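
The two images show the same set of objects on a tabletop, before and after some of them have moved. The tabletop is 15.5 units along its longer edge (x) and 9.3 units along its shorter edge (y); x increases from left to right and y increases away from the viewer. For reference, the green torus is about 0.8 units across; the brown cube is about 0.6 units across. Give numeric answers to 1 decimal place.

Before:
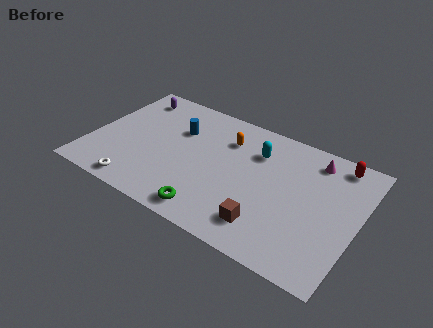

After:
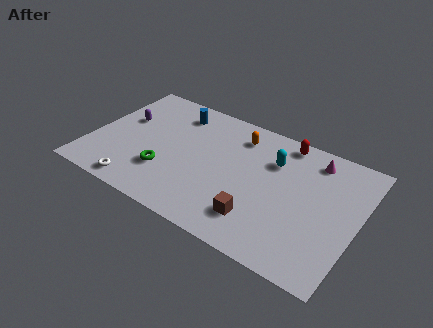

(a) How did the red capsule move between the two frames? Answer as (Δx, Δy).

(-3.1, 0.1)

From the two frames, the red capsule sits at roughly (13.9, 8.2) before and (10.8, 8.3) after.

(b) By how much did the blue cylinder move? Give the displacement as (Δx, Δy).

(-0.4, 1.3)

From the two frames, the blue cylinder sits at roughly (4.8, 6.3) before and (4.4, 7.6) after.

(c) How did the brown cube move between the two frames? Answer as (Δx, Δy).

(-0.5, 0.2)

From the two frames, the brown cube sits at roughly (10.7, 1.9) before and (10.2, 2.1) after.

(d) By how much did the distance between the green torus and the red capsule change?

-1.1

Before: roughly 9.4 units apart; after: 8.3. That's 1.1 units closer together.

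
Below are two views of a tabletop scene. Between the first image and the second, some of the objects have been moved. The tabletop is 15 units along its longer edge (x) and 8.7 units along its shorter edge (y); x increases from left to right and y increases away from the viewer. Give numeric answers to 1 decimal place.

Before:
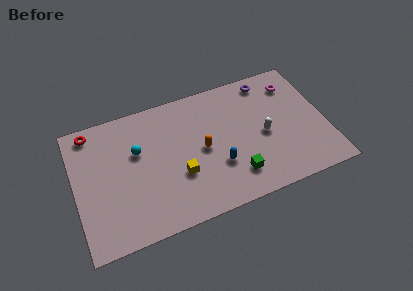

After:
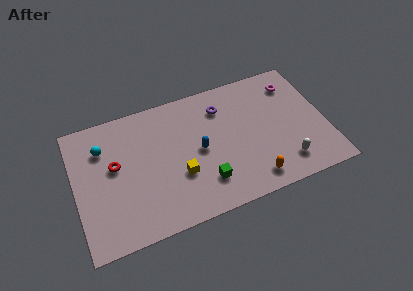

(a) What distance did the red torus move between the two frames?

3.0

The red torus was near (1.2, 7.7) before and (2.4, 5.0) after, so it travelled √(1.2² + 2.7²) ≈ 3.0 units.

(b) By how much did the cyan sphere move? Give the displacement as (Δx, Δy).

(-2.0, 0.9)

The cyan sphere was at about (3.8, 5.5) and moved to about (1.8, 6.4).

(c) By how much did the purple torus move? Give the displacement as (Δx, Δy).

(-2.9, -0.9)

From the two frames, the purple torus sits at roughly (11.9, 7.6) before and (9.0, 6.7) after.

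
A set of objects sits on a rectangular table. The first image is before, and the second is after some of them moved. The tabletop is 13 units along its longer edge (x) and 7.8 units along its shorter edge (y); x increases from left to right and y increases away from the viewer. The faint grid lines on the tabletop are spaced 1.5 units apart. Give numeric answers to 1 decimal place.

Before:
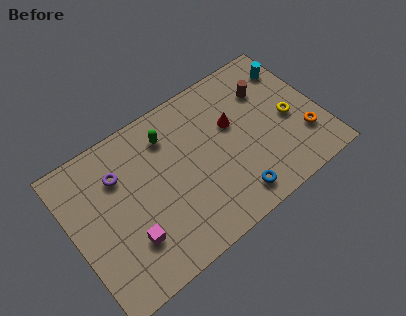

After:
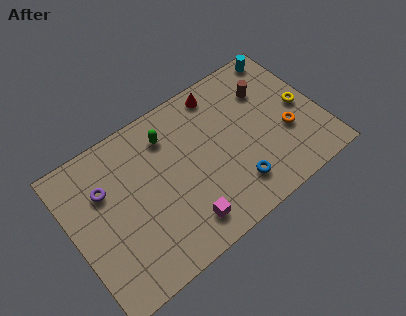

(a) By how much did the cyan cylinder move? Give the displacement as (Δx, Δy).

(-0.2, 0.9)

From the two frames, the cyan cylinder sits at roughly (12.1, 6.1) before and (11.9, 7.0) after.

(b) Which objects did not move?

the brown cylinder and the green capsule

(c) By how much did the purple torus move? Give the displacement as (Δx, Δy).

(-0.8, -0.3)

From the two frames, the purple torus sits at roughly (2.7, 5.6) before and (1.9, 5.3) after.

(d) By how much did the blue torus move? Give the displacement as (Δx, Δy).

(0.2, 0.5)

From the two frames, the blue torus sits at roughly (7.9, 1.2) before and (8.1, 1.7) after.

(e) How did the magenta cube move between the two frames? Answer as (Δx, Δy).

(2.7, -0.8)

The magenta cube started near (2.6, 2.2) and ended near (5.3, 1.4).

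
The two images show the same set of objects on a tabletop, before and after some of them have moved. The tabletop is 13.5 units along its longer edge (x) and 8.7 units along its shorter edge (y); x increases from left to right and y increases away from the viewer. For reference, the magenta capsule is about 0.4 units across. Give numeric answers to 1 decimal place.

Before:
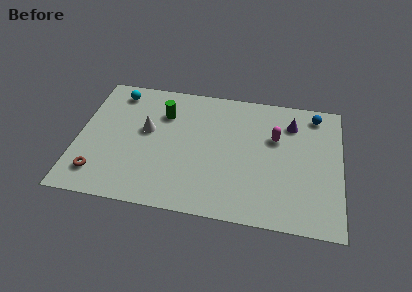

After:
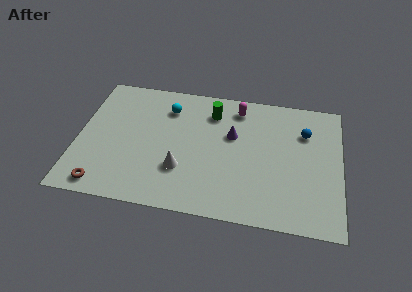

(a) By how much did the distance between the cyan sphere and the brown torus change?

+0.7

They were about 5.7 units apart before and 6.4 after — 0.7 units further apart.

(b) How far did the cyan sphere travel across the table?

2.8

From (1.8, 7.4) to (4.5, 6.7), the cyan sphere covered √(2.7² + 0.7²) ≈ 2.8 units.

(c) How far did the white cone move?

3.0

From (3.5, 5.0) to (5.4, 2.7), the white cone covered √(1.9² + 2.3²) ≈ 3.0 units.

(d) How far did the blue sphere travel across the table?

1.4

From (12.1, 7.5) to (11.6, 6.2), the blue sphere covered √(0.5² + 1.3²) ≈ 1.4 units.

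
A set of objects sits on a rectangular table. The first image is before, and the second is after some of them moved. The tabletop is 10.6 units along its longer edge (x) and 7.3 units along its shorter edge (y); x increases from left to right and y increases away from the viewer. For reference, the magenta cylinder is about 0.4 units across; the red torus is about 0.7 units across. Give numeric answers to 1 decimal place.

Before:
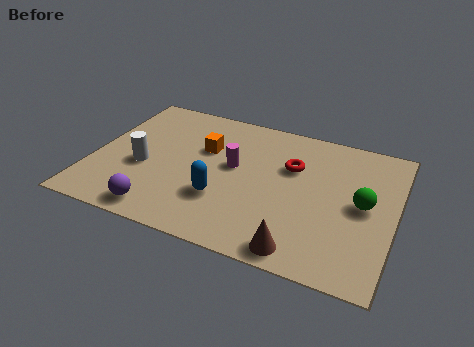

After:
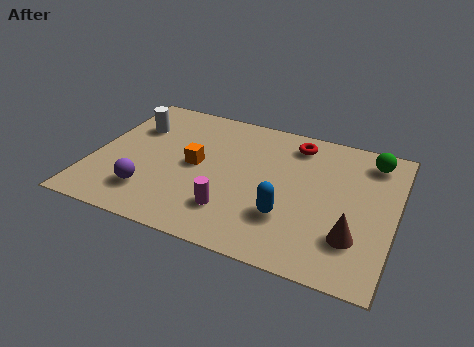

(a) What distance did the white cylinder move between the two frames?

2.2

The white cylinder was near (1.8, 3.0) before and (1.2, 5.1) after, so it travelled √(0.6² + 2.1²) ≈ 2.2 units.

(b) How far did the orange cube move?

1.0

From (3.8, 4.7) to (3.6, 3.7), the orange cube covered √(0.2² + 1.0²) ≈ 1.0 units.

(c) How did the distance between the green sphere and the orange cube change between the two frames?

+0.7

They were about 5.8 units apart before and 6.5 after — 0.7 units further apart.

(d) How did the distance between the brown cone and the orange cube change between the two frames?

+0.5

The distance was about 5.4 in the first image and 5.9 in the second, so they moved 0.5 units further apart.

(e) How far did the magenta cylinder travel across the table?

2.3

The magenta cylinder was near (4.9, 4.1) before and (5.1, 1.8) after, so it travelled √(0.2² + 2.3²) ≈ 2.3 units.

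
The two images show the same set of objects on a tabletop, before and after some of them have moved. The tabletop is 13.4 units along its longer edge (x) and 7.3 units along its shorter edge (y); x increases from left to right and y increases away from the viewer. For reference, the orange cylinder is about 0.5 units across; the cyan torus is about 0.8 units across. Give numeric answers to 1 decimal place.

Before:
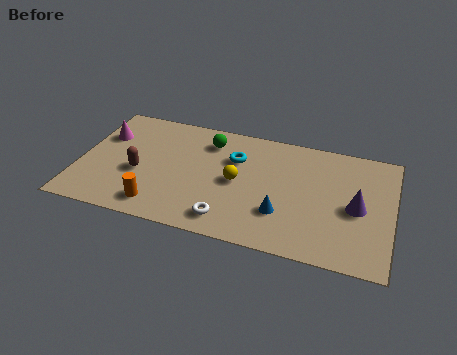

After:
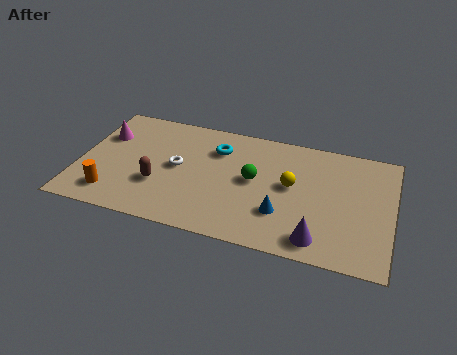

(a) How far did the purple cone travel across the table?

2.7

The purple cone moved from about (11.9, 3.4) to (10.4, 1.1), a distance of √(1.5² + 2.3²) ≈ 2.7.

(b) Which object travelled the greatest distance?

the white torus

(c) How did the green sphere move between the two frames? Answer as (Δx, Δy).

(2.1, -1.9)

From the two frames, the green sphere sits at roughly (5.4, 5.8) before and (7.5, 3.9) after.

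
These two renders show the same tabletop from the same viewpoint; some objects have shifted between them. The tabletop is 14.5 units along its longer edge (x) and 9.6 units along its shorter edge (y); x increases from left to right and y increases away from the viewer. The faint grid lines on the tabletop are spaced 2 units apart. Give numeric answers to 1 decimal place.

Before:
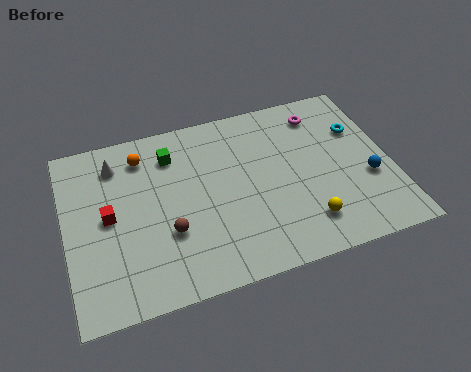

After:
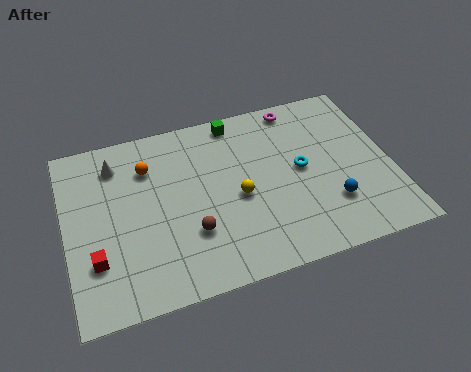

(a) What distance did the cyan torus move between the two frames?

3.2

The cyan torus moved from about (13.3, 6.5) to (10.5, 5.0), a distance of √(2.8² + 1.5²) ≈ 3.2.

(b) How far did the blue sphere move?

2.0

The blue sphere moved from about (13.4, 3.6) to (11.6, 2.7), a distance of √(1.8² + 0.9²) ≈ 2.0.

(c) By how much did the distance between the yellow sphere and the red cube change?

-2.4

The distance was about 9.0 in the first image and 6.6 in the second, so they moved 2.4 units closer together.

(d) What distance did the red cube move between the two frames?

2.2

The red cube moved from about (1.9, 4.9) to (1.2, 2.8), a distance of √(0.7² + 2.1²) ≈ 2.2.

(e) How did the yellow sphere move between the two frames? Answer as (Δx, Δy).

(-2.8, 2.3)

From the two frames, the yellow sphere sits at roughly (10.4, 2.0) before and (7.6, 4.3) after.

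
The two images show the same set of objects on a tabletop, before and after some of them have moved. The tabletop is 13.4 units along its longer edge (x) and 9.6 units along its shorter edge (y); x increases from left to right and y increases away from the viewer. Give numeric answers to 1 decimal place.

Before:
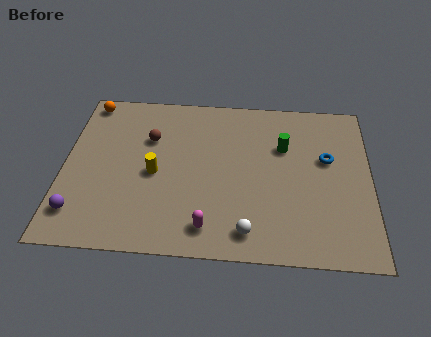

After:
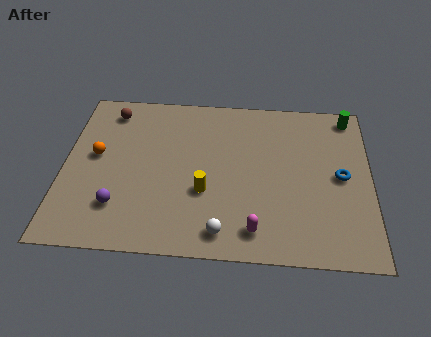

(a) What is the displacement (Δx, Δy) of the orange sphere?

(0.5, -3.3)

The orange sphere started near (0.9, 8.6) and ended near (1.4, 5.3).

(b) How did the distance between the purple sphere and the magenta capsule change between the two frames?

+0.4

The distance was about 5.6 in the first image and 6.0 in the second, so they moved 0.4 units further apart.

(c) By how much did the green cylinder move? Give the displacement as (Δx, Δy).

(2.9, 2.1)

From the two frames, the green cylinder sits at roughly (9.6, 6.4) before and (12.5, 8.5) after.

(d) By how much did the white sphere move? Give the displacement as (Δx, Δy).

(-1.1, -0.1)

From the two frames, the white sphere sits at roughly (8.1, 1.4) before and (7.0, 1.3) after.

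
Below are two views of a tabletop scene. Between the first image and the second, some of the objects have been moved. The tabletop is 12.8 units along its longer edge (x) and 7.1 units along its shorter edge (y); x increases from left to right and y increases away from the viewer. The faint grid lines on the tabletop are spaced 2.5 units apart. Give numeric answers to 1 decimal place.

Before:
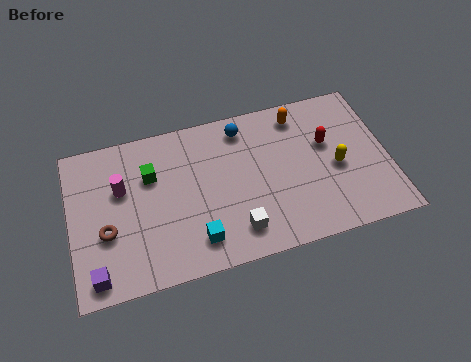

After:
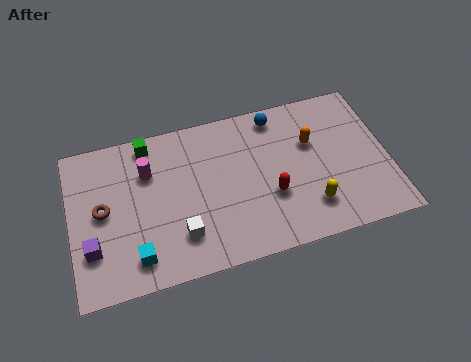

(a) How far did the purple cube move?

1.2

The purple cube was near (0.9, 0.9) before and (0.8, 2.1) after, so it travelled √(0.1² + 1.2²) ≈ 1.2 units.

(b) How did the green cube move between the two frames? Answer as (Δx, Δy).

(0.0, 1.5)

The green cube was at about (3.3, 4.8) and moved to about (3.3, 6.3).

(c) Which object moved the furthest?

the red capsule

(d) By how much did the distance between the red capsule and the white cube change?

-1.1

The distance was about 4.9 in the first image and 3.8 in the second, so they moved 1.1 units closer together.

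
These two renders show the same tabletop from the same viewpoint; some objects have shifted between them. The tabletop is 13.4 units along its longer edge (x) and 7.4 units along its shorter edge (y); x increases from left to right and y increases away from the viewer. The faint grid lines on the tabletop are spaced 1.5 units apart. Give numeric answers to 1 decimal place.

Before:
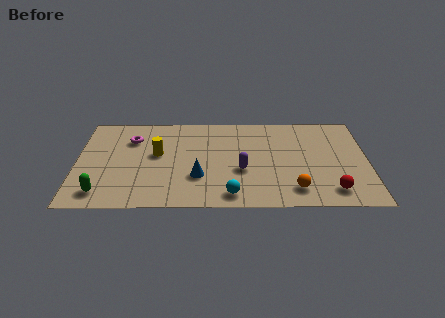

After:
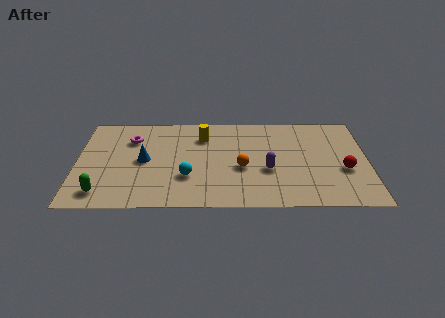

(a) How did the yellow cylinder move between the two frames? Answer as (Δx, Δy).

(2.1, 1.4)

From the two frames, the yellow cylinder sits at roughly (3.7, 4.2) before and (5.8, 5.6) after.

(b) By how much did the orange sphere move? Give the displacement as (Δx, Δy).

(-2.4, 1.7)

The orange sphere was at about (10.0, 1.4) and moved to about (7.6, 3.1).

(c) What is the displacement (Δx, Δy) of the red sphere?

(0.6, 1.6)

From the two frames, the red sphere sits at roughly (11.7, 1.3) before and (12.3, 2.9) after.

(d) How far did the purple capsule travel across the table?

1.2

From (7.6, 2.9) to (8.8, 2.9), the purple capsule covered √(1.2² + 0.0²) ≈ 1.2 units.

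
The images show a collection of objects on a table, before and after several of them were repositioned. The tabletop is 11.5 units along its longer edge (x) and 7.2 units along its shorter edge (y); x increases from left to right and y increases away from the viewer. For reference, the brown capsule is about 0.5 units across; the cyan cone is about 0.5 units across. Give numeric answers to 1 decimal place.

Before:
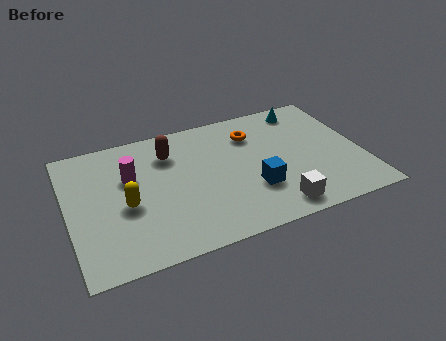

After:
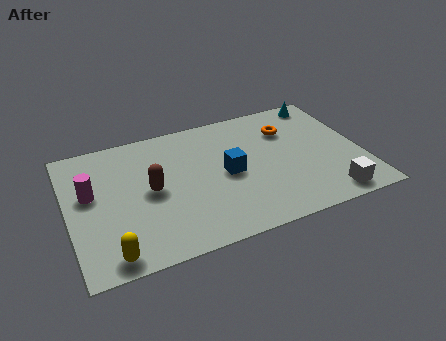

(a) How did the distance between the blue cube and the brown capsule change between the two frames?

-1.3

They were about 4.3 units apart before and 3.0 after — 1.3 units closer together.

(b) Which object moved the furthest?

the yellow capsule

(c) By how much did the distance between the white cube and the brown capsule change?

+1.5

Before: roughly 5.7 units apart; after: 7.2. That's 1.5 units further apart.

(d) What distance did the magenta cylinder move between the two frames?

1.6

The magenta cylinder moved from about (2.5, 4.6) to (0.9, 4.2), a distance of √(1.6² + 0.4²) ≈ 1.6.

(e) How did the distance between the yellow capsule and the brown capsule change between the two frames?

+0.3

The distance was about 3.0 in the first image and 3.3 in the second, so they moved 0.3 units further apart.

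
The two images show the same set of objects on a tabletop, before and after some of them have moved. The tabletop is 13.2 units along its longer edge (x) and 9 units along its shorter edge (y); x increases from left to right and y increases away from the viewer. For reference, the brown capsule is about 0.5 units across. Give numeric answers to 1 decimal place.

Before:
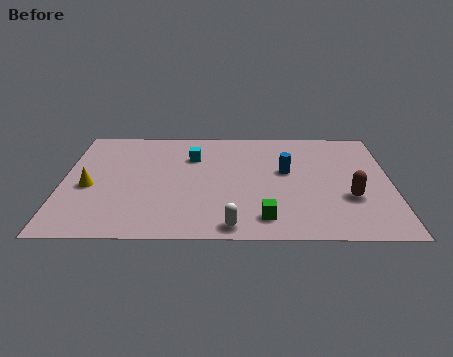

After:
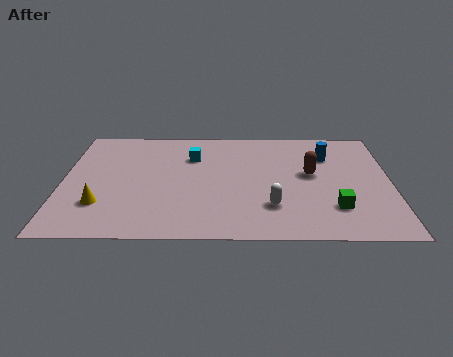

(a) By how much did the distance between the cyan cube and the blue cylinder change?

+1.5

The distance was about 4.0 in the first image and 5.5 in the second, so they moved 1.5 units further apart.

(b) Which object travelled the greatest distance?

the green cube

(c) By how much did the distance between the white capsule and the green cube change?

+1.1

Before: roughly 1.4 units apart; after: 2.5. That's 1.1 units further apart.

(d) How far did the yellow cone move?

1.5

The yellow cone was near (1.1, 3.9) before and (1.6, 2.5) after, so it travelled √(0.5² + 1.4²) ≈ 1.5 units.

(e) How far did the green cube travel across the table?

2.9

The green cube was near (8.1, 1.5) before and (10.9, 2.3) after, so it travelled √(2.8² + 0.8²) ≈ 2.9 units.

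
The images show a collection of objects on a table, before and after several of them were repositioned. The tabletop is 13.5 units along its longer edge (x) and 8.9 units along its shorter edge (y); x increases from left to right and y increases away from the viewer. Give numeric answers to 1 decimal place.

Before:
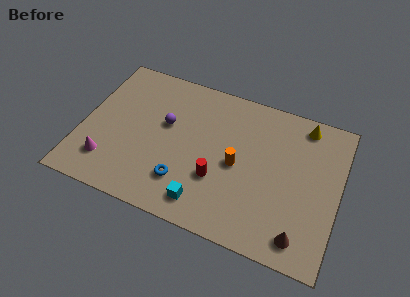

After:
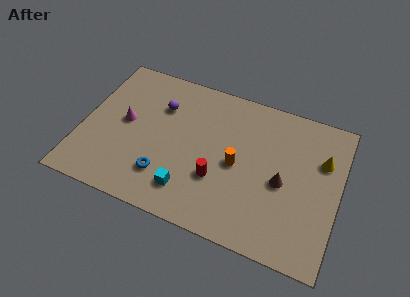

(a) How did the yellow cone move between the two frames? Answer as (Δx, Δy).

(1.1, -1.8)

From the two frames, the yellow cone sits at roughly (11.4, 7.8) before and (12.5, 6.0) after.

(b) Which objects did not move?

the orange cylinder and the red cylinder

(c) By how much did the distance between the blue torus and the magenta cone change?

-0.5

The distance was about 4.0 in the first image and 3.5 in the second, so they moved 0.5 units closer together.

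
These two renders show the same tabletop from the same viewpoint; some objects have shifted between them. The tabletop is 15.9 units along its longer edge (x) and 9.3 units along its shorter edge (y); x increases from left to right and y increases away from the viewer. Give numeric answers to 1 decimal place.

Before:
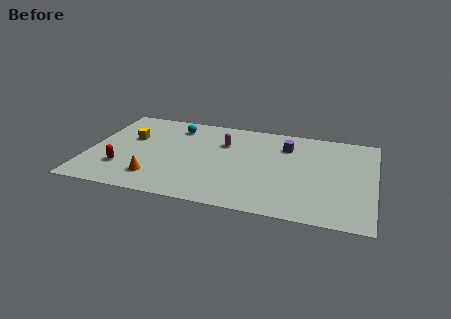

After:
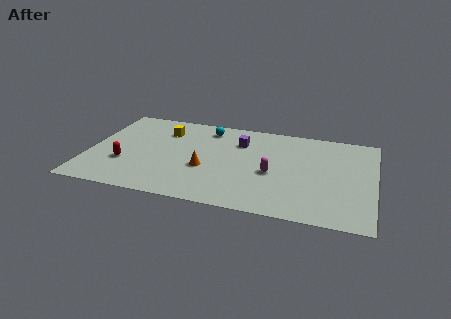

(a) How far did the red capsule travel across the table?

0.5

The red capsule moved from about (2.0, 2.6) to (2.1, 3.1), a distance of √(0.1² + 0.5²) ≈ 0.5.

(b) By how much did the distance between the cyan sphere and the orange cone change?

-1.4

They were about 5.6 units apart before and 4.2 after — 1.4 units closer together.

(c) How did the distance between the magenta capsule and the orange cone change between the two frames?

-2.0

The distance was about 5.7 in the first image and 3.7 in the second, so they moved 2.0 units closer together.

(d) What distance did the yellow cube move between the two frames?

2.2

From (2.2, 5.8) to (4.0, 7.0), the yellow cube covered √(1.8² + 1.2²) ≈ 2.2 units.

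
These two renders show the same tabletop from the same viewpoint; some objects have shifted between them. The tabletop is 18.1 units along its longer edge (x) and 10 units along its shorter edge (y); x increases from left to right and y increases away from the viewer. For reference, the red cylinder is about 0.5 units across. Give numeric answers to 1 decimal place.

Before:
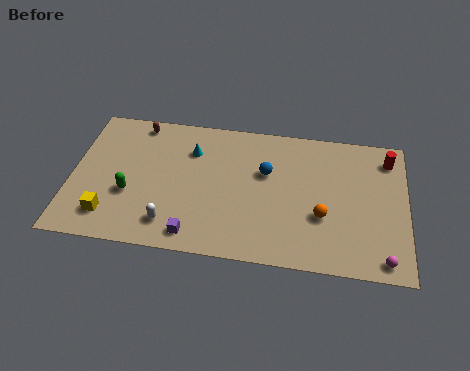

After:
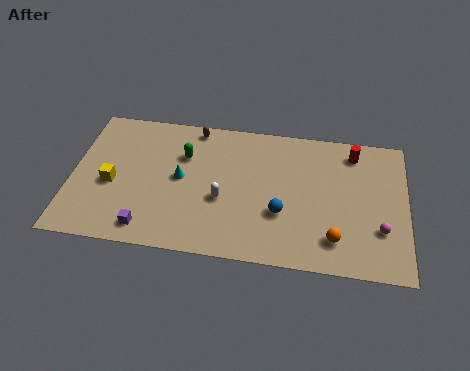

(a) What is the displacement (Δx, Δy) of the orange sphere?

(0.7, -1.5)

The orange sphere started near (13.6, 3.6) and ended near (14.3, 2.1).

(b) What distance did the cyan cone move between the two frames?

2.2

The cyan cone was near (6.4, 7.3) before and (5.9, 5.2) after, so it travelled √(0.5² + 2.1²) ≈ 2.2 units.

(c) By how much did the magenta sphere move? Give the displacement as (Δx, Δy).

(-0.2, 2.0)

The magenta sphere started near (16.9, 1.1) and ended near (16.7, 3.1).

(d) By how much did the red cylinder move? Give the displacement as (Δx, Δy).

(-1.9, 0.2)

From the two frames, the red cylinder sits at roughly (17.1, 8.2) before and (15.2, 8.4) after.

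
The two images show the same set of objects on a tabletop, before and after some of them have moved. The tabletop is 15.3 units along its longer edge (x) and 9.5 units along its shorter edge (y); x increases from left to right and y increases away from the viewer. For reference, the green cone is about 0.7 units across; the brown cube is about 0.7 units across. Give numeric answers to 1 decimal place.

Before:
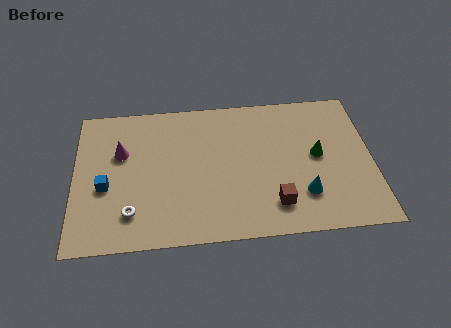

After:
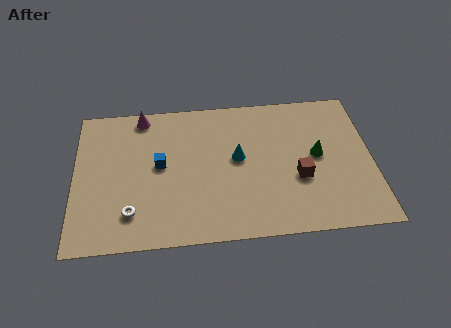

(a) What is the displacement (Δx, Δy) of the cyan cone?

(-3.3, 2.7)

From the two frames, the cyan cone sits at roughly (11.7, 2.5) before and (8.4, 5.2) after.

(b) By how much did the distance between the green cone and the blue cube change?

-2.9

The distance was about 11.0 in the first image and 8.1 in the second, so they moved 2.9 units closer together.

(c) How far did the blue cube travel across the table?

3.0

The blue cube moved from about (1.6, 3.9) to (4.4, 5.1), a distance of √(2.8² + 1.2²) ≈ 3.0.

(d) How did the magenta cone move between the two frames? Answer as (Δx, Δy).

(1.1, 2.4)

The magenta cone started near (2.4, 6.1) and ended near (3.5, 8.5).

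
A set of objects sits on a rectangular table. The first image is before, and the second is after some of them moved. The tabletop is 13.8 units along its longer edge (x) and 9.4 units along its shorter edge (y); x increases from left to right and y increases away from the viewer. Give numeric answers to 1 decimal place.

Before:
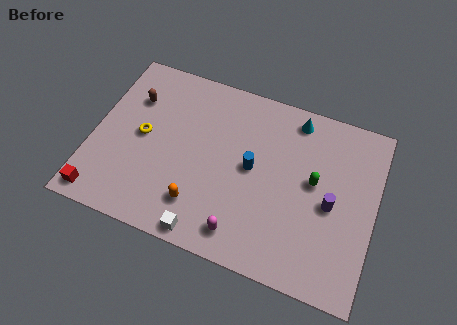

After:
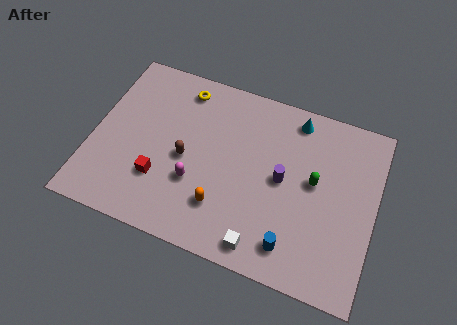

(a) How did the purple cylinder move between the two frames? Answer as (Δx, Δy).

(-2.4, 0.5)

From the two frames, the purple cylinder sits at roughly (11.7, 4.3) before and (9.3, 4.8) after.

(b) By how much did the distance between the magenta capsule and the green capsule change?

+1.0

They were about 4.9 units apart before and 5.9 after — 1.0 units further apart.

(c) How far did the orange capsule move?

1.1

From (5.5, 2.1) to (6.6, 2.4), the orange capsule covered √(1.1² + 0.3²) ≈ 1.1 units.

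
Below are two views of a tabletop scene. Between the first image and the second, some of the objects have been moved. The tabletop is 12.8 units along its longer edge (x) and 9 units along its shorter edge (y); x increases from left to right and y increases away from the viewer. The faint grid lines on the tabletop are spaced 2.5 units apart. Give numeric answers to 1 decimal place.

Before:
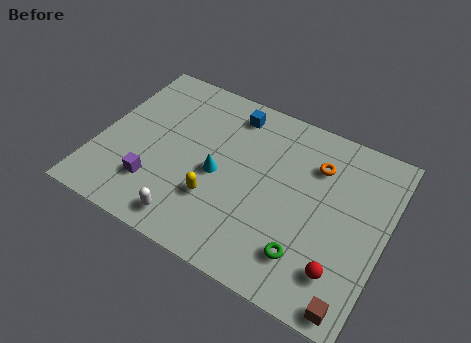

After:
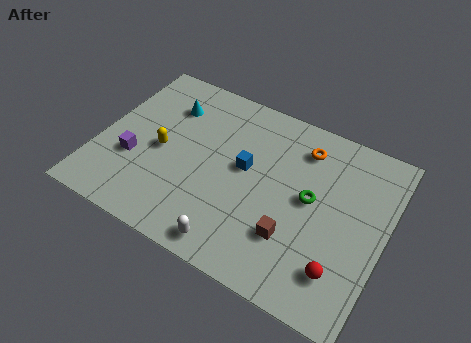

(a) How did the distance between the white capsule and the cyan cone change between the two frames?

+3.9

Before: roughly 3.0 units apart; after: 6.9. That's 3.9 units further apart.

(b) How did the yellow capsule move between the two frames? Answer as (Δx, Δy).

(-2.7, 1.4)

From the two frames, the yellow capsule sits at roughly (5.5, 2.8) before and (2.8, 4.2) after.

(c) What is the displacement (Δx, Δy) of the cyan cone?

(-2.7, 2.6)

The cyan cone was at about (5.4, 4.1) and moved to about (2.7, 6.7).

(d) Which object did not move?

the red sphere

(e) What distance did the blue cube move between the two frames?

2.8

The blue cube was near (5.5, 7.6) before and (6.5, 5.0) after, so it travelled √(1.0² + 2.6²) ≈ 2.8 units.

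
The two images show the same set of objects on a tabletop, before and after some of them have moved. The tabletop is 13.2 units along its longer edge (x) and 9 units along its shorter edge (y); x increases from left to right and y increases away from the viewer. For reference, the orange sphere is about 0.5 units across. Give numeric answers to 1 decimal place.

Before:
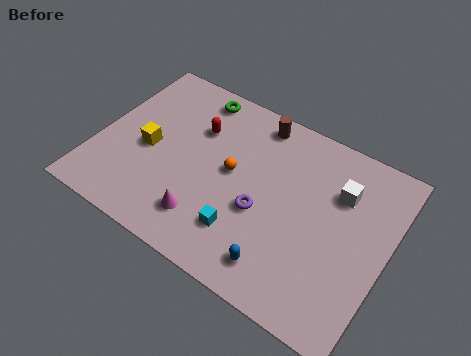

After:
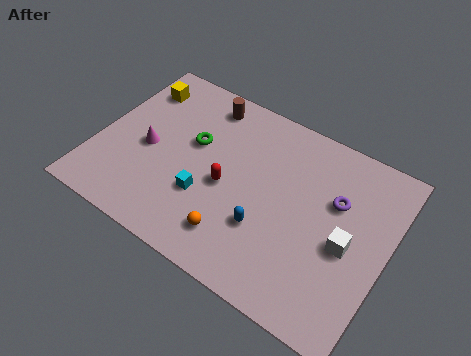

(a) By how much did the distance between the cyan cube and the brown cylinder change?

-0.9

The distance was about 5.7 in the first image and 4.8 in the second, so they moved 0.9 units closer together.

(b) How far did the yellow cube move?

3.2

The yellow cube moved from about (2.3, 4.1) to (1.2, 7.1), a distance of √(1.1² + 3.0²) ≈ 3.2.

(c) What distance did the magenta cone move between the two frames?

3.8

The magenta cone moved from about (5.4, 1.9) to (2.3, 4.1), a distance of √(3.1² + 2.2²) ≈ 3.8.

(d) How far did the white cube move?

2.4

The white cube moved from about (10.8, 6.3) to (11.5, 4.0), a distance of √(0.7² + 2.3²) ≈ 2.4.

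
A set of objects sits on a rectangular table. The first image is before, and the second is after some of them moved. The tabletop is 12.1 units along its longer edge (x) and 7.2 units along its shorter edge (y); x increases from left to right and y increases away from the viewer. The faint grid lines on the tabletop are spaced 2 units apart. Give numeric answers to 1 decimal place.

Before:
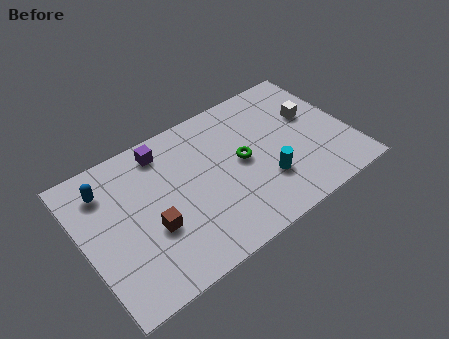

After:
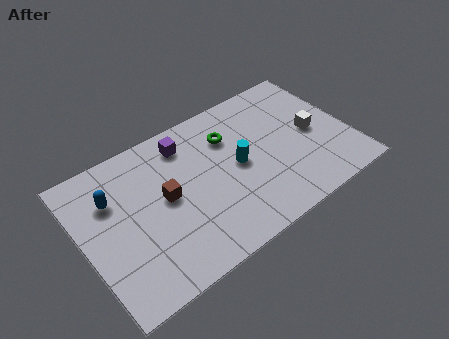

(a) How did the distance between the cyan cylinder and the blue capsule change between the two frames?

-1.8

Before: roughly 7.5 units apart; after: 5.7. That's 1.8 units closer together.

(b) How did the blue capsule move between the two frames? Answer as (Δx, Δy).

(0.2, -0.6)

The blue capsule was at about (1.3, 5.6) and moved to about (1.5, 5.0).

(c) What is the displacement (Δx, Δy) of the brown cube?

(0.8, 1.1)

The brown cube started near (2.9, 2.7) and ended near (3.7, 3.8).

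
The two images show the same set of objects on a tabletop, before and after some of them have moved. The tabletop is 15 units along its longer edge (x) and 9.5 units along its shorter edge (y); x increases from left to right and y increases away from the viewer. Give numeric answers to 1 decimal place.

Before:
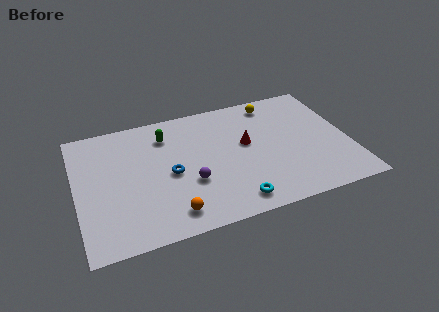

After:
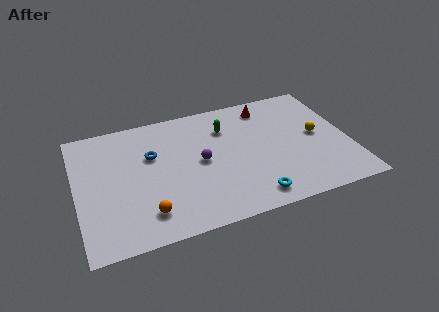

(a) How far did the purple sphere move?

1.6

The purple sphere was near (6.1, 3.4) before and (6.8, 4.8) after, so it travelled √(0.7² + 1.4²) ≈ 1.6 units.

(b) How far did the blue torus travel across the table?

1.9

From (5.1, 4.4) to (4.2, 6.1), the blue torus covered √(0.9² + 1.7²) ≈ 1.9 units.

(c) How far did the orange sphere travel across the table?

1.4

From (4.9, 1.5) to (3.6, 1.9), the orange sphere covered √(1.3² + 0.4²) ≈ 1.4 units.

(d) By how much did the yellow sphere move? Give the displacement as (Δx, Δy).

(2.1, -3.3)

The yellow sphere started near (11.2, 8.2) and ended near (13.3, 4.9).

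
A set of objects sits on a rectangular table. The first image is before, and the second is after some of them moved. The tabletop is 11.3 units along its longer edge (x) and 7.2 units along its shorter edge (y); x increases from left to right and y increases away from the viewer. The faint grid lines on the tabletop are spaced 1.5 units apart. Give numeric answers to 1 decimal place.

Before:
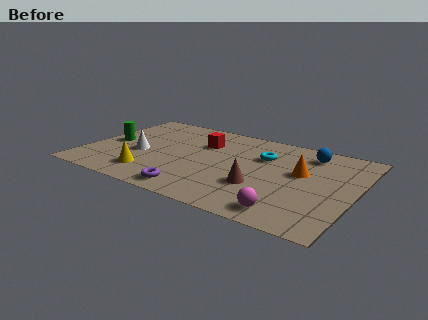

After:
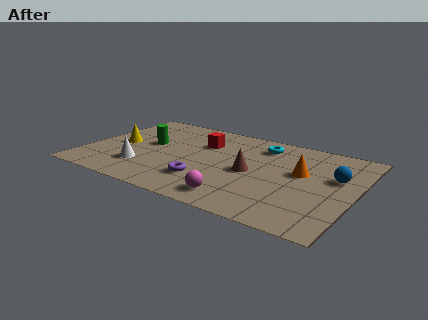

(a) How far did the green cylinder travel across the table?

1.7

From (0.9, 3.5) to (2.5, 4.0), the green cylinder covered √(1.6² + 0.5²) ≈ 1.7 units.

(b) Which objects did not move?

the orange cone and the red cube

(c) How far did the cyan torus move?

0.9

The cyan torus was near (7.3, 4.9) before and (7.1, 5.8) after, so it travelled √(0.2² + 0.9²) ≈ 0.9 units.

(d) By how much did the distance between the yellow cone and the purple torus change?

+2.2

The distance was about 2.1 in the first image and 4.3 in the second, so they moved 2.2 units further apart.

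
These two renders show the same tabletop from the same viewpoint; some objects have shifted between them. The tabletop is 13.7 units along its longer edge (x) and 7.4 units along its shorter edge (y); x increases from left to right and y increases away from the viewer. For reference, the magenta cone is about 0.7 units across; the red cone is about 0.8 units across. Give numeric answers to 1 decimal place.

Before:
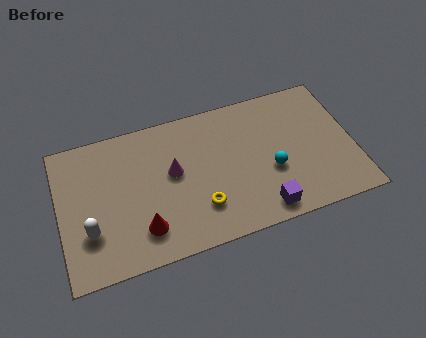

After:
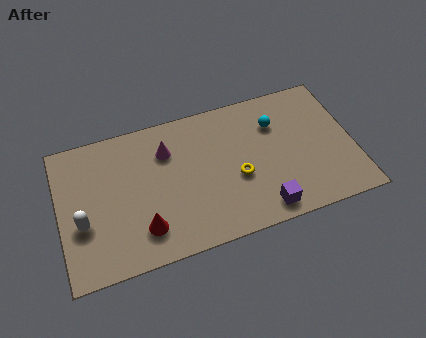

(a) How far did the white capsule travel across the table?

0.6

The white capsule was near (1.3, 2.3) before and (1.0, 2.8) after, so it travelled √(0.3² + 0.5²) ≈ 0.6 units.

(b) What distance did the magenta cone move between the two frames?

1.2

The magenta cone moved from about (5.3, 4.2) to (5.1, 5.4), a distance of √(0.2² + 1.2²) ≈ 1.2.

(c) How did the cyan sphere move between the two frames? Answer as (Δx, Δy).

(0.4, 2.4)

The cyan sphere started near (9.8, 2.9) and ended near (10.2, 5.3).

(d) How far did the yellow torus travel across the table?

2.1

The yellow torus was near (6.4, 2.0) before and (8.2, 3.0) after, so it travelled √(1.8² + 1.0²) ≈ 2.1 units.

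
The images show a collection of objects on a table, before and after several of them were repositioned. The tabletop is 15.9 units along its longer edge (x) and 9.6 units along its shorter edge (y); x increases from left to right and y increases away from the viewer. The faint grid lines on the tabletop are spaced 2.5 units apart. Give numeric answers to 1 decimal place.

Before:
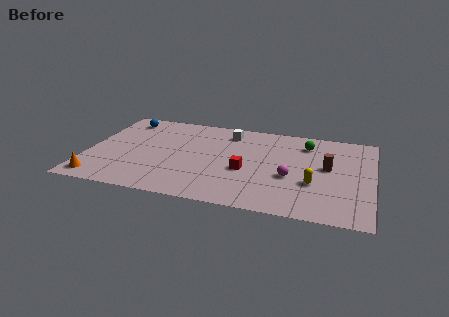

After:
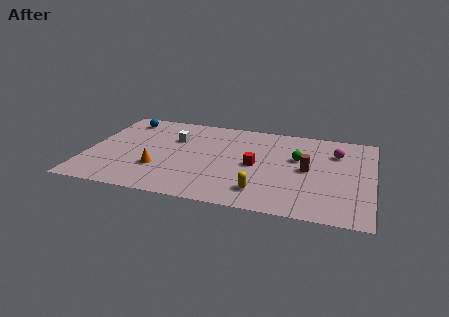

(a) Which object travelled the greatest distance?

the magenta sphere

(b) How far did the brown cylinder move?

1.2

The brown cylinder was near (13.4, 5.3) before and (12.3, 4.8) after, so it travelled √(1.1² + 0.5²) ≈ 1.2 units.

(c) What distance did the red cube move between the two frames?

0.9

The red cube moved from about (8.9, 3.9) to (9.4, 4.6), a distance of √(0.5² + 0.7²) ≈ 0.9.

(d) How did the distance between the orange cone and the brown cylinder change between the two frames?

-4.8

They were about 13.2 units apart before and 8.4 after — 4.8 units closer together.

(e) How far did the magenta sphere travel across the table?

4.0

The magenta sphere moved from about (11.4, 3.8) to (13.8, 7.0), a distance of √(2.4² + 3.2²) ≈ 4.0.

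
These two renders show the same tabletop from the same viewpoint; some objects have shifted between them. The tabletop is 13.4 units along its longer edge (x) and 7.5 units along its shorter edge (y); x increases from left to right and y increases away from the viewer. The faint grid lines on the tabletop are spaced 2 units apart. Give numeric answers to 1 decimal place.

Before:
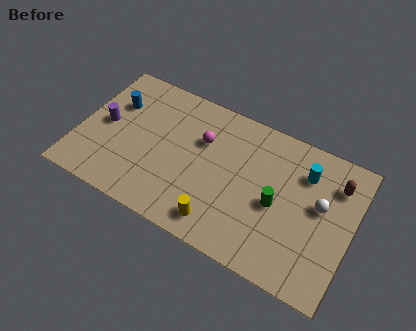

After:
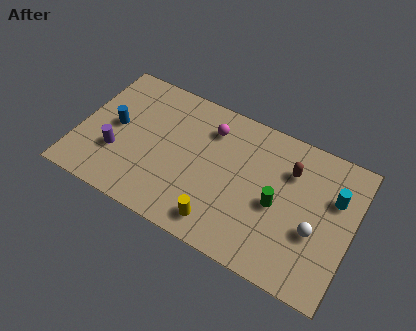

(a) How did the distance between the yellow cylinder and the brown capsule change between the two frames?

-1.7

They were about 6.8 units apart before and 5.1 after — 1.7 units closer together.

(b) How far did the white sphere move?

1.4

From (11.8, 4.3) to (11.7, 2.9), the white sphere covered √(0.1² + 1.4²) ≈ 1.4 units.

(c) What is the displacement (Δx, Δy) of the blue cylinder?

(0.2, -1.2)

The blue cylinder was at about (1.5, 5.1) and moved to about (1.7, 3.9).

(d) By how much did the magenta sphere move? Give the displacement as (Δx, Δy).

(0.3, 0.8)

From the two frames, the magenta sphere sits at roughly (5.9, 5.0) before and (6.2, 5.8) after.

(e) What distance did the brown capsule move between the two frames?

2.2

The brown capsule moved from about (12.4, 5.7) to (10.2, 5.4), a distance of √(2.2² + 0.3²) ≈ 2.2.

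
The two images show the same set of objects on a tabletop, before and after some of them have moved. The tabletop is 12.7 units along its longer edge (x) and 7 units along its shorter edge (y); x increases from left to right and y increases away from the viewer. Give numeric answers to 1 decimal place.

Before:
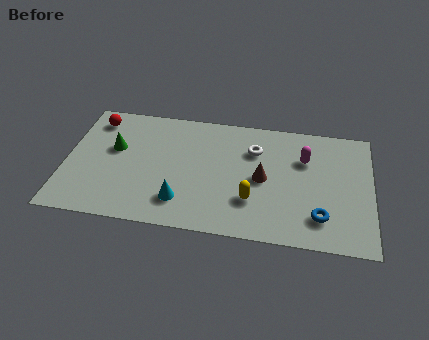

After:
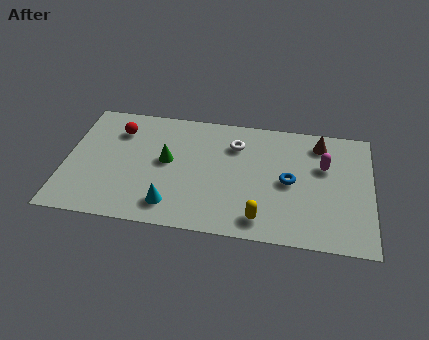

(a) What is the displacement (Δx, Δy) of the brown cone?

(2.3, 2.4)

The brown cone was at about (8.2, 3.4) and moved to about (10.5, 5.8).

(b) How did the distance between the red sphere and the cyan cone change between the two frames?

-1.0

They were about 5.7 units apart before and 4.7 after — 1.0 units closer together.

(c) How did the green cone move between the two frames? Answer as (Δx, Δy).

(2.2, -0.4)

The green cone was at about (2.0, 4.2) and moved to about (4.2, 3.8).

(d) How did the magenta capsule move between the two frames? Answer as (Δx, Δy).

(0.8, -0.3)

From the two frames, the magenta capsule sits at roughly (9.9, 4.8) before and (10.7, 4.5) after.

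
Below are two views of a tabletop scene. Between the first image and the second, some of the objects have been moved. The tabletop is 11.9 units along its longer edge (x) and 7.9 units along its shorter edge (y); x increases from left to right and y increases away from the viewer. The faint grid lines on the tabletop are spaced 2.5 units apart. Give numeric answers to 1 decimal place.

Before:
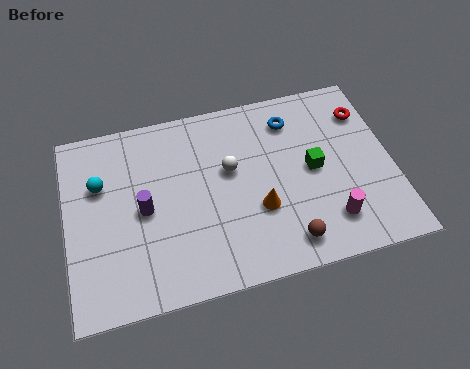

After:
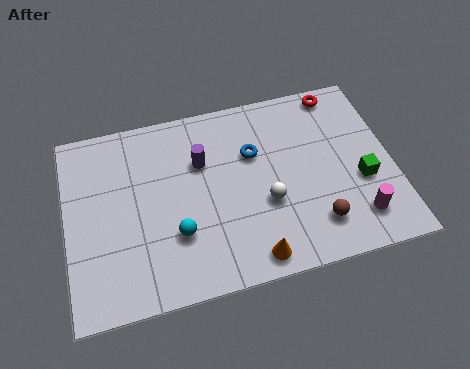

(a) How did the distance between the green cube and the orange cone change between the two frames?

+2.3

They were about 2.4 units apart before and 4.7 after — 2.3 units further apart.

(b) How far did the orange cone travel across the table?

1.9

The orange cone moved from about (6.9, 2.8) to (6.5, 0.9), a distance of √(0.4² + 1.9²) ≈ 1.9.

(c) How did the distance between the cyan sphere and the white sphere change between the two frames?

-1.4

Before: roughly 4.7 units apart; after: 3.3. That's 1.4 units closer together.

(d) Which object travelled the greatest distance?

the cyan sphere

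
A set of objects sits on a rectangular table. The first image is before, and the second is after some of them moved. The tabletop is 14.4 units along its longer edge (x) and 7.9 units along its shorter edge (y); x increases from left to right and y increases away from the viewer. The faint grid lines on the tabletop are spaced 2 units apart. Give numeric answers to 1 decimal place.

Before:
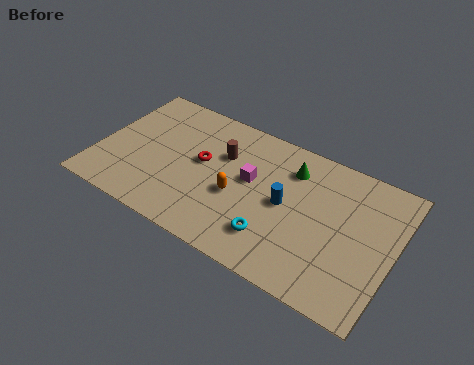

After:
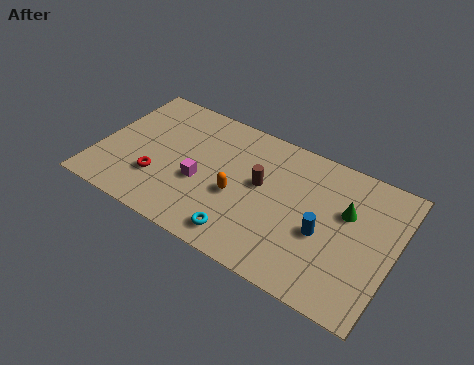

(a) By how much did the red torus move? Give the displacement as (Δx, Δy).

(-1.9, -2.0)

The red torus started near (5.0, 4.4) and ended near (3.1, 2.4).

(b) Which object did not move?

the orange capsule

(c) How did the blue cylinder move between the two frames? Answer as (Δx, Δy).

(1.9, -0.7)

The blue cylinder was at about (9.2, 4.0) and moved to about (11.1, 3.3).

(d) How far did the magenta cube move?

2.6

The magenta cube was near (7.4, 4.5) before and (5.1, 3.2) after, so it travelled √(2.3² + 1.3²) ≈ 2.6 units.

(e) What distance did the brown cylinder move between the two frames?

2.2

The brown cylinder was near (5.9, 5.3) before and (7.9, 4.5) after, so it travelled √(2.0² + 0.8²) ≈ 2.2 units.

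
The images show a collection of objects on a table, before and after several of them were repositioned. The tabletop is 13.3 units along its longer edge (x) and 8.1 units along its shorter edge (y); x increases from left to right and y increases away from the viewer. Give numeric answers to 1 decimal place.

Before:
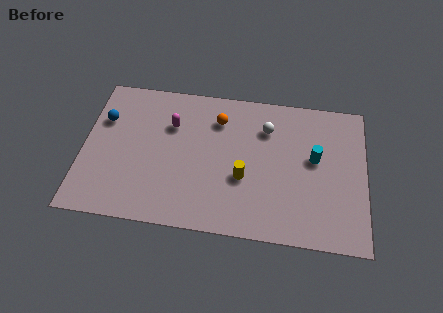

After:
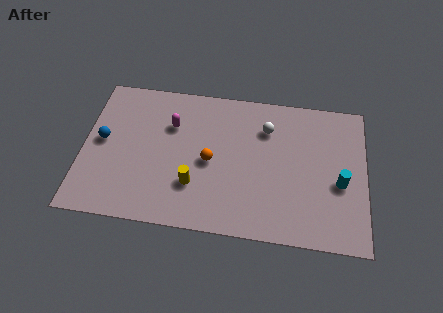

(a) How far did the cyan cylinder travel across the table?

1.7

From (10.9, 4.6) to (12.1, 3.4), the cyan cylinder covered √(1.2² + 1.2²) ≈ 1.7 units.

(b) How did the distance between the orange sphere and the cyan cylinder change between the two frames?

+1.2

They were about 4.9 units apart before and 6.1 after — 1.2 units further apart.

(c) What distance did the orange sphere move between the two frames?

2.4

The orange sphere moved from about (6.3, 6.2) to (6.0, 3.8), a distance of √(0.3² + 2.4²) ≈ 2.4.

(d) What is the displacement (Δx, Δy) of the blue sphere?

(0.0, -1.2)

From the two frames, the blue sphere sits at roughly (0.9, 5.5) before and (0.9, 4.3) after.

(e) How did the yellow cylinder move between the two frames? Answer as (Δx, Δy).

(-2.3, -0.7)

The yellow cylinder was at about (7.6, 3.1) and moved to about (5.3, 2.4).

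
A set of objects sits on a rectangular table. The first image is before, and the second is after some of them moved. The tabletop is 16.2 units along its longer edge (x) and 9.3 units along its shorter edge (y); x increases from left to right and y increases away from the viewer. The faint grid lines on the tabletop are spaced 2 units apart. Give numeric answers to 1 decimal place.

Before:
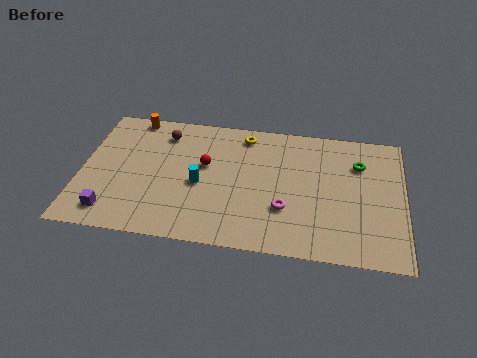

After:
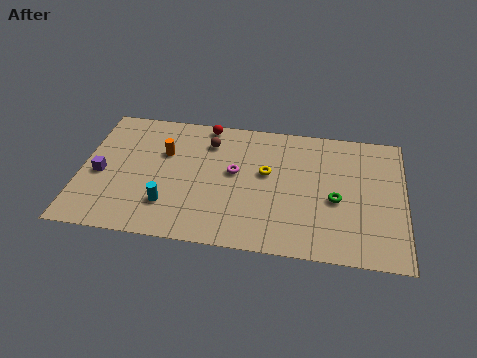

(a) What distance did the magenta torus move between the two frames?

3.4

The magenta torus moved from about (10.3, 3.0) to (7.7, 5.2), a distance of √(2.6² + 2.2²) ≈ 3.4.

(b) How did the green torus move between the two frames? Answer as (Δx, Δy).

(-1.1, -2.7)

The green torus started near (13.9, 6.7) and ended near (12.8, 4.0).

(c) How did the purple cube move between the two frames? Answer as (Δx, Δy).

(-0.7, 2.6)

The purple cube was at about (1.7, 1.5) and moved to about (1.0, 4.1).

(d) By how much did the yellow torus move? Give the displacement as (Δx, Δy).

(1.2, -2.6)

From the two frames, the yellow torus sits at roughly (8.1, 8.0) before and (9.3, 5.4) after.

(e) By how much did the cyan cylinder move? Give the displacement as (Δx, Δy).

(-1.5, -1.7)

From the two frames, the cyan cylinder sits at roughly (6.0, 4.1) before and (4.5, 2.4) after.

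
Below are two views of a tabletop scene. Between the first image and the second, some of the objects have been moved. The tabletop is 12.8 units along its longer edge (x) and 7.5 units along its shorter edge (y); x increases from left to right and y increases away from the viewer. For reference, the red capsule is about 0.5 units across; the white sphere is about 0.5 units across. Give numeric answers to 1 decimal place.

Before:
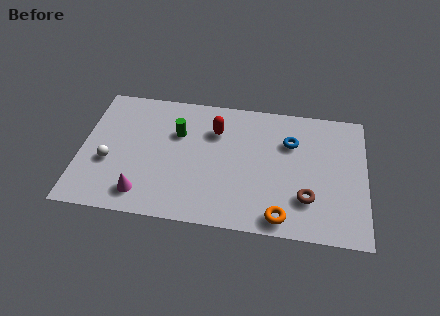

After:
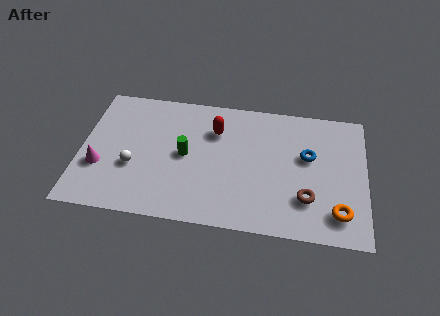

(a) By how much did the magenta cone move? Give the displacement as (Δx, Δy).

(-2.0, 1.3)

From the two frames, the magenta cone sits at roughly (2.9, 1.3) before and (0.9, 2.6) after.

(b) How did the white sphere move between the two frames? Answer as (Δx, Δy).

(1.1, -0.1)

The white sphere started near (1.3, 2.9) and ended near (2.4, 2.8).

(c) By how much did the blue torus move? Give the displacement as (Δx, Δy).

(0.8, -0.7)

The blue torus started near (9.4, 5.2) and ended near (10.2, 4.5).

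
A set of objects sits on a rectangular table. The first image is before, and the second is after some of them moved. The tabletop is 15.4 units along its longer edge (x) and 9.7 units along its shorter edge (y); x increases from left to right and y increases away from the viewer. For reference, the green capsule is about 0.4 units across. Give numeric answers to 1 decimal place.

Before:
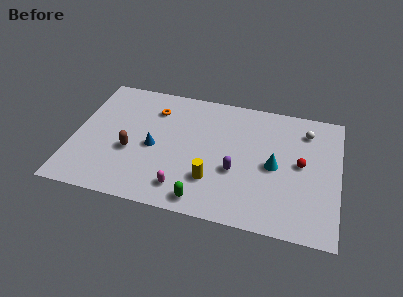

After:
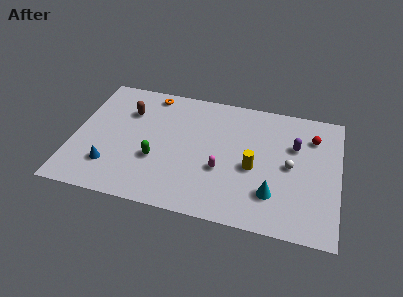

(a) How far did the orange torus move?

1.2

From (4.5, 7.4) to (4.2, 8.6), the orange torus covered √(0.3² + 1.2²) ≈ 1.2 units.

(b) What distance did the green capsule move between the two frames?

3.8

The green capsule was near (7.8, 1.1) before and (4.9, 3.5) after, so it travelled √(2.9² + 2.4²) ≈ 3.8 units.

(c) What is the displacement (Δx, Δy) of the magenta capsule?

(2.1, 1.9)

The magenta capsule was at about (6.6, 1.7) and moved to about (8.7, 3.6).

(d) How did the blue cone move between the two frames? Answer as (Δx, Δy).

(-2.4, -2.0)

From the two frames, the blue cone sits at roughly (4.7, 4.4) before and (2.3, 2.4) after.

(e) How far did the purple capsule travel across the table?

4.3

From (9.5, 3.7) to (12.8, 6.4), the purple capsule covered √(3.3² + 2.7²) ≈ 4.3 units.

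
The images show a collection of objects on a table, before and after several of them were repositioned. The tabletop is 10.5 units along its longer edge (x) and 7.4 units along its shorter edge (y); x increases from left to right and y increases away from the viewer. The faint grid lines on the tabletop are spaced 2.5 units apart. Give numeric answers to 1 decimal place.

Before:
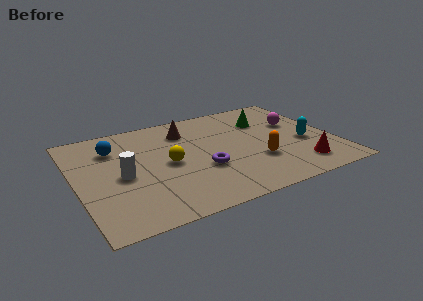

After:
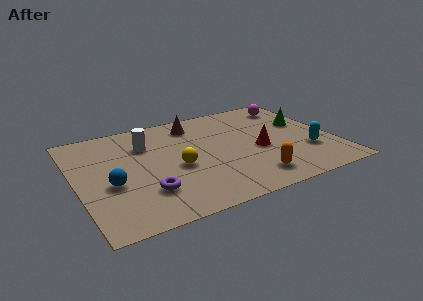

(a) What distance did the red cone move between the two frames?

2.3

The red cone was near (8.8, 1.4) before and (7.4, 3.2) after, so it travelled √(1.4² + 1.8²) ≈ 2.3 units.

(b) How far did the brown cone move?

0.6

From (4.7, 5.7) to (5.1, 6.1), the brown cone covered √(0.4² + 0.4²) ≈ 0.6 units.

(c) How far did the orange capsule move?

1.2

From (7.2, 2.4) to (6.8, 1.3), the orange capsule covered √(0.4² + 1.1²) ≈ 1.2 units.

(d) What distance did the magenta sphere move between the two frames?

1.5

From (9.2, 4.6) to (9.3, 6.1), the magenta sphere covered √(0.1² + 1.5²) ≈ 1.5 units.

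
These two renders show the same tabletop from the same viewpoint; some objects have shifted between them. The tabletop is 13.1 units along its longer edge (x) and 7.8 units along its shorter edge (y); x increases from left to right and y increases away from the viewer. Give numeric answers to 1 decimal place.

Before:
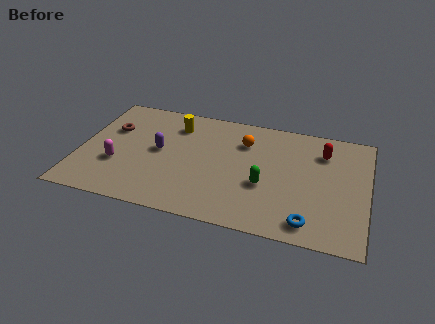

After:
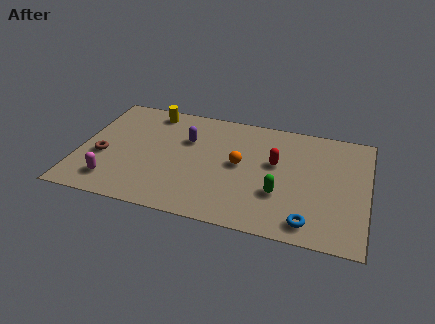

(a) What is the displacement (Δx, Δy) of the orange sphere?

(-0.1, -1.6)

From the two frames, the orange sphere sits at roughly (7.4, 5.7) before and (7.3, 4.1) after.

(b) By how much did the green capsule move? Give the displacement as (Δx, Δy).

(0.7, -0.4)

The green capsule started near (8.5, 3.0) and ended near (9.2, 2.6).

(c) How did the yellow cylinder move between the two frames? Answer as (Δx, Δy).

(-1.2, 0.7)

The yellow cylinder was at about (4.2, 6.1) and moved to about (3.0, 6.8).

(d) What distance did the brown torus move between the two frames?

2.0

The brown torus was near (1.3, 5.1) before and (1.1, 3.1) after, so it travelled √(0.2² + 2.0²) ≈ 2.0 units.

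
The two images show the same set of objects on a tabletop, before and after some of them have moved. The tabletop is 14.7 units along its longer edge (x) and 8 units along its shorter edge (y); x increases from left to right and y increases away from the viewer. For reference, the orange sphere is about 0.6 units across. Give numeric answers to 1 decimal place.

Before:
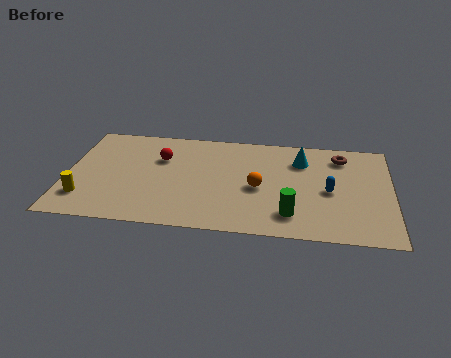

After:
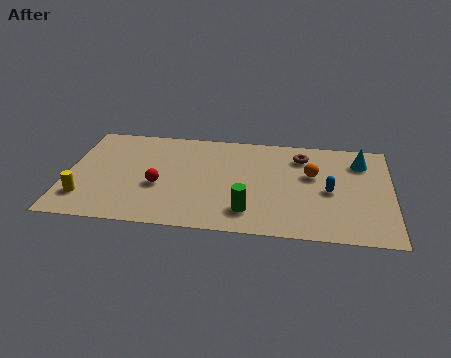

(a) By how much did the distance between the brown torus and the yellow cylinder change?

-1.7

The distance was about 12.4 in the first image and 10.7 in the second, so they moved 1.7 units closer together.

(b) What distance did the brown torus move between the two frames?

1.8

The brown torus moved from about (12.4, 6.5) to (10.6, 6.3), a distance of √(1.8² + 0.2²) ≈ 1.8.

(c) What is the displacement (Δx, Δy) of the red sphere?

(0.0, -2.2)

The red sphere was at about (4.2, 5.4) and moved to about (4.2, 3.2).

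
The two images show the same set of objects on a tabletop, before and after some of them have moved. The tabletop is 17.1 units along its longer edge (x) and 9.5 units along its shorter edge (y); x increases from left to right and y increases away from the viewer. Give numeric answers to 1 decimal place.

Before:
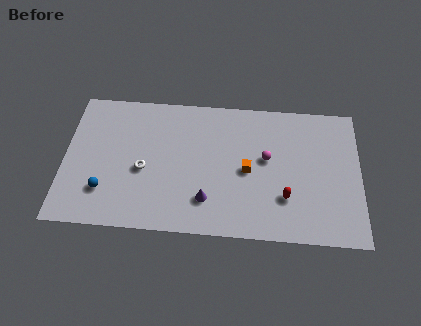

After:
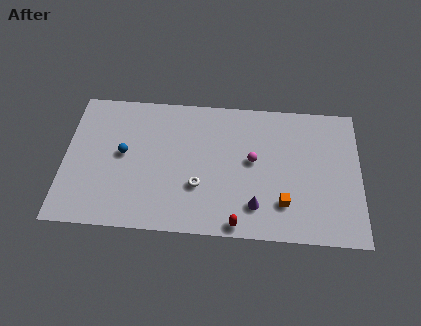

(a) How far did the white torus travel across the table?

3.3

The white torus moved from about (4.6, 4.1) to (7.8, 3.2), a distance of √(3.2² + 0.9²) ≈ 3.3.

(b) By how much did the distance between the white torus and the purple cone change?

-0.6

The distance was about 4.1 in the first image and 3.5 in the second, so they moved 0.6 units closer together.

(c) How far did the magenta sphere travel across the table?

0.8

The magenta sphere was near (11.7, 5.4) before and (10.9, 5.2) after, so it travelled √(0.8² + 0.2²) ≈ 0.8 units.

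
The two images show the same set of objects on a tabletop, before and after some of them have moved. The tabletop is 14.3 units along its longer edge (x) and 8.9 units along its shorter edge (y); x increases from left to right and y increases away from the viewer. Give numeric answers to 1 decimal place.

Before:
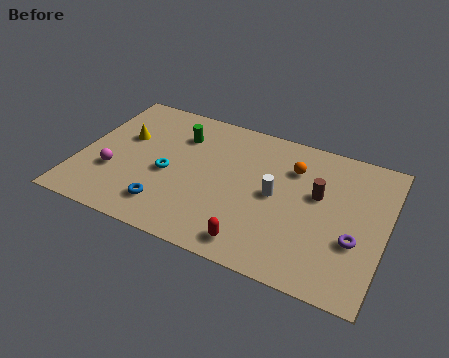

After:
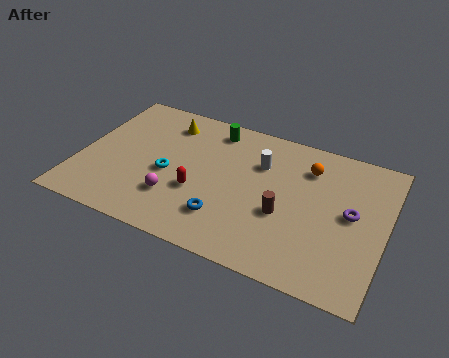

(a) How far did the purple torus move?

1.5

The purple torus was near (13.0, 3.2) before and (12.7, 4.7) after, so it travelled √(0.3² + 1.5²) ≈ 1.5 units.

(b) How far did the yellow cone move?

2.5

The yellow cone was near (1.9, 5.5) before and (3.7, 7.2) after, so it travelled √(1.8² + 1.7²) ≈ 2.5 units.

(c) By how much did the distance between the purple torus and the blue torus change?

-2.6

Before: roughly 8.7 units apart; after: 6.1. That's 2.6 units closer together.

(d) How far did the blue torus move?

2.7

The blue torus was near (4.4, 1.8) before and (7.1, 2.2) after, so it travelled √(2.7² + 0.4²) ≈ 2.7 units.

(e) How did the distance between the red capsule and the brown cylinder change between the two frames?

-0.8

They were about 4.8 units apart before and 4.0 after — 0.8 units closer together.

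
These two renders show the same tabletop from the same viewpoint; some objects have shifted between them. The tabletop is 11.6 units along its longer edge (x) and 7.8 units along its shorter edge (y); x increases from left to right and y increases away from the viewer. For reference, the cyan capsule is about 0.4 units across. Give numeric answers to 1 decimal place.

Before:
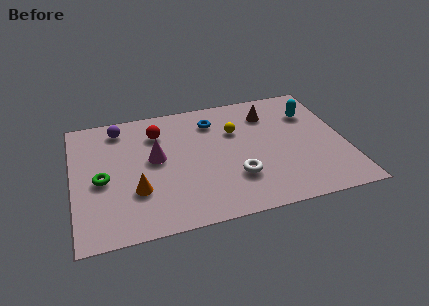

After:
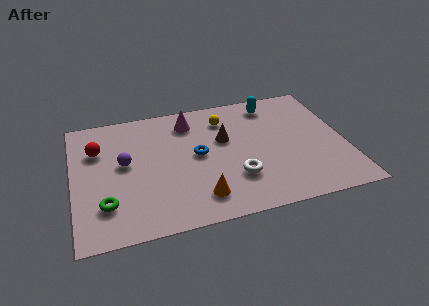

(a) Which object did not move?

the white torus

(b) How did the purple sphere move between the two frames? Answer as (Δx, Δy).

(0.1, -2.3)

The purple sphere was at about (2.1, 6.6) and moved to about (2.2, 4.3).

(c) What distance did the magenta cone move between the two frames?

2.6

The magenta cone was near (3.5, 4.3) before and (5.1, 6.3) after, so it travelled √(1.6² + 2.0²) ≈ 2.6 units.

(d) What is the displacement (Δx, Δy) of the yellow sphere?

(-0.4, 0.9)

The yellow sphere started near (7.0, 5.2) and ended near (6.6, 6.1).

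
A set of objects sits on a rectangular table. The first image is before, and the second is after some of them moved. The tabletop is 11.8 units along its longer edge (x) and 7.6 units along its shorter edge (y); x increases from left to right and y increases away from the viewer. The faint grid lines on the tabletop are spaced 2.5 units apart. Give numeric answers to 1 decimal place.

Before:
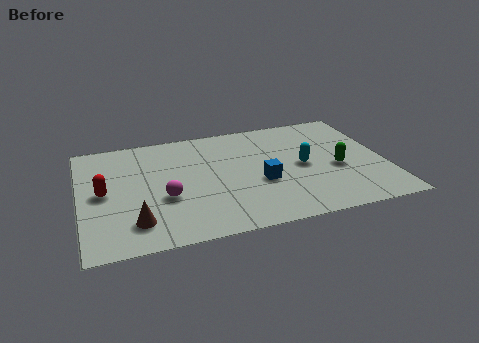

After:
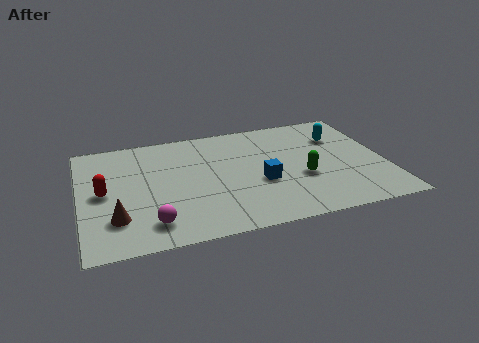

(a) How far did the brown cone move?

0.8

The brown cone moved from about (2.0, 1.6) to (1.3, 2.0), a distance of √(0.7² + 0.4²) ≈ 0.8.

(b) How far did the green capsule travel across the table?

1.4

The green capsule was near (9.9, 3.2) before and (8.5, 2.9) after, so it travelled √(1.4² + 0.3²) ≈ 1.4 units.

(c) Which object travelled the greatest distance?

the cyan capsule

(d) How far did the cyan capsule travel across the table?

2.3

The cyan capsule moved from about (8.6, 3.7) to (10.2, 5.4), a distance of √(1.6² + 1.7²) ≈ 2.3.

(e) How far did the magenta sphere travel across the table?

1.6

The magenta sphere was near (3.2, 2.9) before and (2.6, 1.4) after, so it travelled √(0.6² + 1.5²) ≈ 1.6 units.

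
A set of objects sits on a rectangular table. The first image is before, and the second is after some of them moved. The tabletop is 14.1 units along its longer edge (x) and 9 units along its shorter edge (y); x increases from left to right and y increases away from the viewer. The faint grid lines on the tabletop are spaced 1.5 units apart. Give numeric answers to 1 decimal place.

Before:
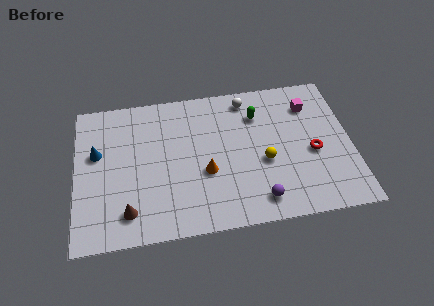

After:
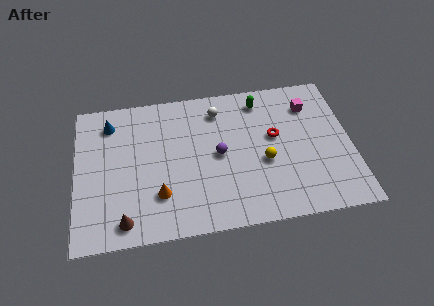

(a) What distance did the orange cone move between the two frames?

2.6

The orange cone was near (6.6, 3.5) before and (4.2, 2.5) after, so it travelled √(2.4² + 1.0²) ≈ 2.6 units.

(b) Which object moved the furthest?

the purple sphere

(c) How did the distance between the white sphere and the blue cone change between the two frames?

-2.5

Before: roughly 8.1 units apart; after: 5.6. That's 2.5 units closer together.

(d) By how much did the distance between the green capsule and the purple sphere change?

-1.4

The distance was about 5.3 in the first image and 3.9 in the second, so they moved 1.4 units closer together.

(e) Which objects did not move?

the yellow sphere and the magenta cube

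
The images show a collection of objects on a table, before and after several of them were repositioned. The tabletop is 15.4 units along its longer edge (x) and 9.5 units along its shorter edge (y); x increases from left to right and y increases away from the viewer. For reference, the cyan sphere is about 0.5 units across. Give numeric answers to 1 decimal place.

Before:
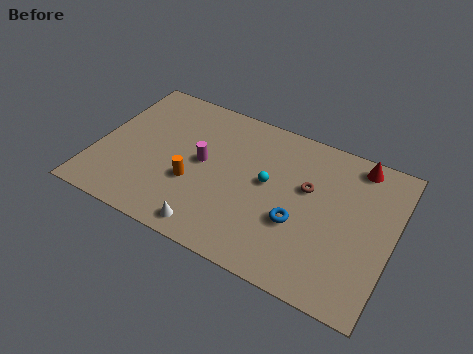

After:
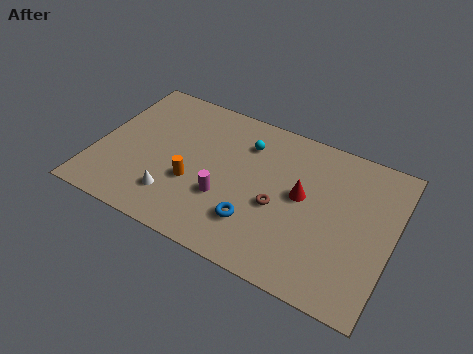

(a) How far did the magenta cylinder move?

2.2

From (5.5, 5.0) to (6.9, 3.3), the magenta cylinder covered √(1.4² + 1.7²) ≈ 2.2 units.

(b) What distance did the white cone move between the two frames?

2.4

The white cone moved from about (6.5, 1.1) to (4.4, 2.2), a distance of √(2.1² + 1.1²) ≈ 2.4.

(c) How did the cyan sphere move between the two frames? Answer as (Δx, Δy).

(-1.4, 2.0)

From the two frames, the cyan sphere sits at roughly (8.9, 5.2) before and (7.5, 7.2) after.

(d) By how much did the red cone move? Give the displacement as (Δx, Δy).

(-2.5, -3.2)

The red cone was at about (13.2, 8.4) and moved to about (10.7, 5.2).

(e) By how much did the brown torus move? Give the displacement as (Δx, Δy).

(-1.3, -1.8)

The brown torus was at about (10.9, 5.8) and moved to about (9.6, 4.0).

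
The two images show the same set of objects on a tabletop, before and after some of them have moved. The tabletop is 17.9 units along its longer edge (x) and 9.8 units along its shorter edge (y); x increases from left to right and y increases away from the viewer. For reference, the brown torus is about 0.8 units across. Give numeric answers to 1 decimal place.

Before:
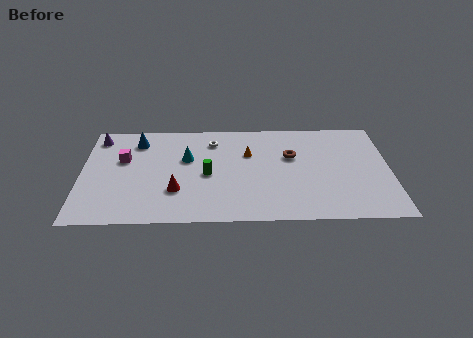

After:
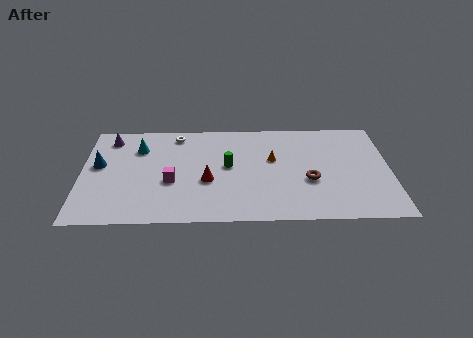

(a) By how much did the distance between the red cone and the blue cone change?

+1.1

The distance was about 5.4 in the first image and 6.5 in the second, so they moved 1.1 units further apart.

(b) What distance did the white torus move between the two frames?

2.2

The white torus moved from about (7.6, 7.8) to (5.5, 8.5), a distance of √(2.1² + 0.7²) ≈ 2.2.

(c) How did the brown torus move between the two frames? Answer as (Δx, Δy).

(1.0, -2.4)

The brown torus started near (12.2, 6.2) and ended near (13.2, 3.8).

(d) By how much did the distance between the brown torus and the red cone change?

-1.5

They were about 7.4 units apart before and 5.9 after — 1.5 units closer together.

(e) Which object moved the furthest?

the magenta cube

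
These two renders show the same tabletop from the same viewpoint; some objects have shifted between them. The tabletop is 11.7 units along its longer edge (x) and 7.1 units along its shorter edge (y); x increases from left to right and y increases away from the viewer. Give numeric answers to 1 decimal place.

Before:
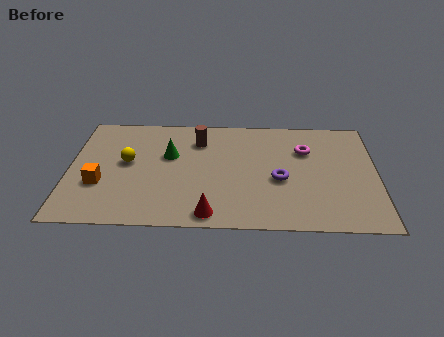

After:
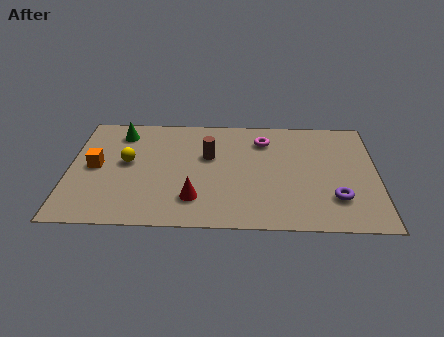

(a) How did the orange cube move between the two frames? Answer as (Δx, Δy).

(-0.2, 1.1)

The orange cube started near (1.2, 2.5) and ended near (1.0, 3.6).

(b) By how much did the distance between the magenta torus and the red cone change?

-0.9

Before: roughly 5.5 units apart; after: 4.6. That's 0.9 units closer together.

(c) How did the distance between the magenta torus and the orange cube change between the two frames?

-1.5

Before: roughly 8.2 units apart; after: 6.7. That's 1.5 units closer together.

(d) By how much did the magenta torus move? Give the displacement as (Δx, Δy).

(-1.6, 0.6)

The magenta torus was at about (9.0, 4.9) and moved to about (7.4, 5.5).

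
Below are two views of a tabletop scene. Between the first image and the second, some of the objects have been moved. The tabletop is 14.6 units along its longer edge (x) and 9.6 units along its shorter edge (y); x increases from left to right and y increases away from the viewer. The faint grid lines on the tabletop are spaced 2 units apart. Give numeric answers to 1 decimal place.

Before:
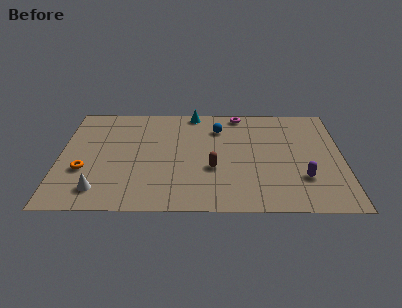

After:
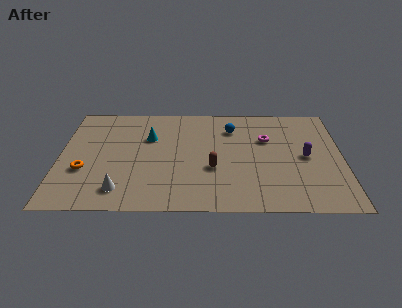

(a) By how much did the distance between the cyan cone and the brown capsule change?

-1.0

The distance was about 5.3 in the first image and 4.3 in the second, so they moved 1.0 units closer together.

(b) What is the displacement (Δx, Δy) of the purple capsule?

(0.2, 1.9)

From the two frames, the purple capsule sits at roughly (12.5, 2.8) before and (12.7, 4.7) after.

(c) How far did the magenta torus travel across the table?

2.8

The magenta torus was near (9.3, 8.7) before and (10.7, 6.3) after, so it travelled √(1.4² + 2.4²) ≈ 2.8 units.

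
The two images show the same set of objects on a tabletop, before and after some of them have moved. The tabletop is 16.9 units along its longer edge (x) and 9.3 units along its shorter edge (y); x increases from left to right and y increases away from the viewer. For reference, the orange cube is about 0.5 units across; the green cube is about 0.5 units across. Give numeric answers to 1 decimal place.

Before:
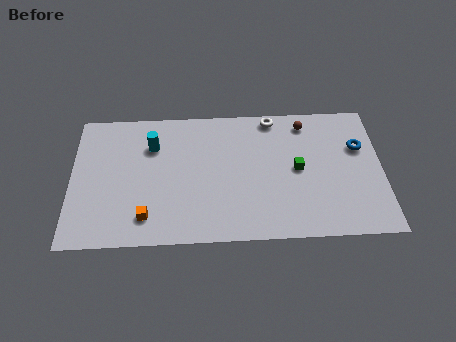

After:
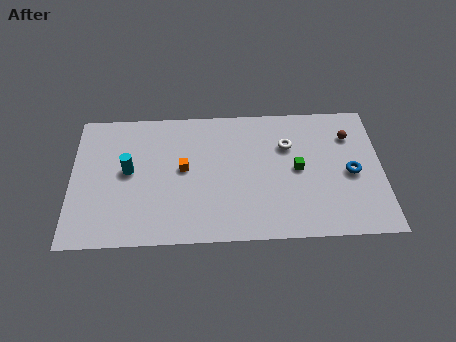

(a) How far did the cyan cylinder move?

2.1

From (4.4, 6.7) to (3.1, 5.0), the cyan cylinder covered √(1.3² + 1.7²) ≈ 2.1 units.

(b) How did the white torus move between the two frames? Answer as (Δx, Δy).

(0.8, -2.0)

The white torus started near (11.0, 8.4) and ended near (11.8, 6.4).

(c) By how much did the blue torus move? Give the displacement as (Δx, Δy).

(-0.5, -1.8)

The blue torus started near (15.7, 6.1) and ended near (15.2, 4.3).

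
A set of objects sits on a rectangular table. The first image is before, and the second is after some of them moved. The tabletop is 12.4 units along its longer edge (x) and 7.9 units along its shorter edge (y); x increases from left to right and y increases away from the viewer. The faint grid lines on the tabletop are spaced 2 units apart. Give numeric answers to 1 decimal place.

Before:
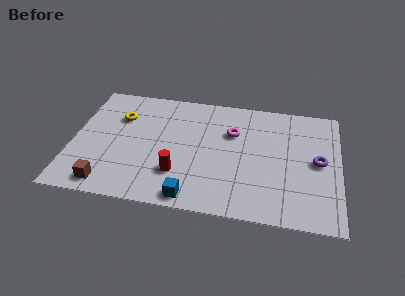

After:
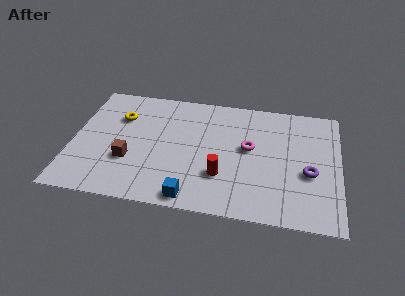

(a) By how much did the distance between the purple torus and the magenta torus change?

-1.2

The distance was about 4.2 in the first image and 3.0 in the second, so they moved 1.2 units closer together.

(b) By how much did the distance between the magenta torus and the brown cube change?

-1.3

They were about 7.1 units apart before and 5.8 after — 1.3 units closer together.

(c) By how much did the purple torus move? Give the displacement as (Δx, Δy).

(-0.4, -0.8)

From the two frames, the purple torus sits at roughly (11.4, 4.0) before and (11.0, 3.2) after.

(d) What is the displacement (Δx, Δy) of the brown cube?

(0.9, 1.7)

The brown cube started near (1.8, 1.0) and ended near (2.7, 2.7).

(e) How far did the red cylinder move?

2.0

From (5.0, 2.2) to (7.0, 2.4), the red cylinder covered √(2.0² + 0.2²) ≈ 2.0 units.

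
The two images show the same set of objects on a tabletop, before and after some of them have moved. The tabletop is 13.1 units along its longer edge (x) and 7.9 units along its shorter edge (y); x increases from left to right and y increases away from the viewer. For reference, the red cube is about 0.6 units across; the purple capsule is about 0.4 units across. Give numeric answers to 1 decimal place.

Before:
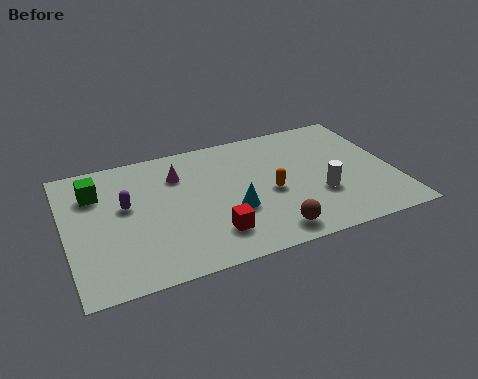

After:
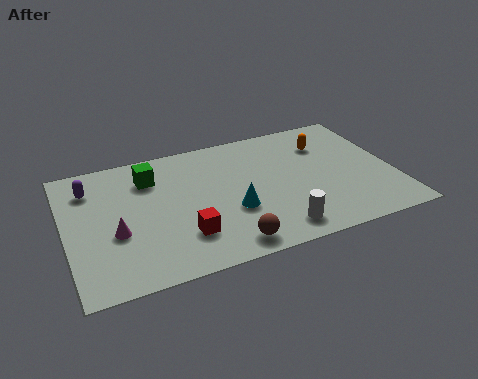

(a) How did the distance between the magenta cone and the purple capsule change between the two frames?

+0.6

The distance was about 2.5 in the first image and 3.1 in the second, so they moved 0.6 units further apart.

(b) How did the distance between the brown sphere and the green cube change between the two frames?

-2.4

The distance was about 8.0 in the first image and 5.6 in the second, so they moved 2.4 units closer together.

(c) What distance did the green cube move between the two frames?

2.2

From (1.3, 5.8) to (3.5, 6.0), the green cube covered √(2.2² + 0.2²) ≈ 2.2 units.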